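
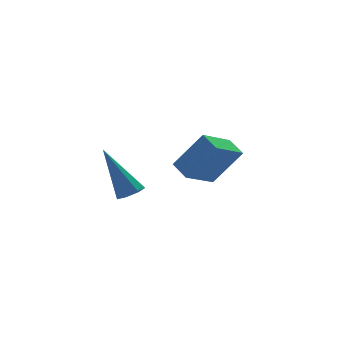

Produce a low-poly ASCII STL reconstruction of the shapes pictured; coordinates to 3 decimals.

solid 
facet normal 0.312 -0.412 -0.856
outer loop
vertex -2.278 0.665 0.349
vertex -2.746 0.82 0.104
vertex -2.271 1.096 0.144
endloop
endfacet
facet normal 0.855 0.212 0.474
outer loop
vertex -2.278 0.665 0.349
vertex -2.271 1.096 0.144
vertex -3.414 1.7 1.936
endloop
endfacet
facet normal 0.312 -0.412 -0.856
outer loop
vertex -2.271 1.096 0.144
vertex -2.746 0.82 0.104
vertex -2.622 1.319 -0.091
endloop
endfacet
facet normal 0.516 0.856 0.041
outer loop
vertex -2.271 1.096 0.144
vertex -2.622 1.319 -0.091
vertex -3.414 1.7 1.936
endloop
endfacet
facet normal 0.311 -0.412 -0.856
outer loop
vertex -2.622 1.319 -0.091
vertex -2.746 0.82 0.104
vertex -3.065 1.167 -0.179
endloop
endfacet
facet normal -0.262 0.925 -0.276
outer loop
vertex -2.622 1.319 -0.091
vertex -3.065 1.167 -0.179
vertex -3.414 1.7 1.936
endloop
endfacet
facet normal 0.314 -0.410 -0.856
outer loop
vertex -3.065 1.167 -0.179
vertex -2.746 0.82 0.104
vertex -3.268 0.753 -0.055
endloop
endfacet
facet normal -0.898 0.368 -0.241
outer loop
vertex -3.065 1.167 -0.179
vertex -3.268 0.753 -0.055
vertex -3.414 1.7 1.936
endloop
endfacet
facet normal 0.313 -0.411 -0.856
outer loop
vertex -3.268 0.753 -0.055
vertex -2.746 0.82 0.104
vertex -3.078 0.39 0.189
endloop
endfacet
facet normal -0.911 -0.395 0.121
outer loop
vertex -3.268 0.753 -0.055
vertex -3.078 0.39 0.189
vertex -3.414 1.7 1.936
endloop
endfacet
facet normal 0.312 -0.411 -0.857
outer loop
vertex -3.078 0.39 0.189
vertex -2.746 0.82 0.104
vertex -2.637 0.35 0.369
endloop
endfacet
facet normal -0.291 -0.791 0.537
outer loop
vertex -3.078 0.39 0.189
vertex -2.637 0.35 0.369
vertex -3.414 1.7 1.936
endloop
endfacet
facet normal 0.312 -0.411 -0.857
outer loop
vertex -2.637 0.35 0.369
vertex -2.746 0.82 0.104
vertex -2.278 0.665 0.349
endloop
endfacet
facet normal 0.496 -0.521 0.695
outer loop
vertex -2.637 0.35 0.369
vertex -2.278 0.665 0.349
vertex -3.414 1.7 1.936
endloop
endfacet
facet normal -0.808 -0.349 0.474
outer loop
vertex 1.224 2.659 0.714
vertex 1.053 3.493 1.037
vertex 0.198 3.021 -0.769
endloop
endfacet
facet normal 0.188 -0.916 -0.354
outer loop
vertex 1.507 3.587 -1.537
vertex 1.224 2.659 0.714
vertex 0.198 3.021 -0.769
endloop
endfacet
facet normal -0.808 -0.350 0.474
outer loop
vertex 0.198 3.021 -0.769
vertex 1.053 3.493 1.037
vertex 0.026 3.855 -0.446
endloop
endfacet
facet normal -0.558 0.197 -0.806
outer loop
vertex 0.026 3.855 -0.446
vertex 1.507 3.587 -1.537
vertex 0.198 3.021 -0.769
endloop
endfacet
facet normal 0.558 -0.198 0.806
outer loop
vertex 1.224 2.659 0.714
vertex 2.362 4.059 0.269
vertex 1.053 3.493 1.037
endloop
endfacet
facet normal 0.188 -0.916 -0.354
outer loop
vertex 2.534 3.225 -0.054
vertex 1.224 2.659 0.714
vertex 1.507 3.587 -1.537
endloop
endfacet
facet normal 0.558 -0.197 0.806
outer loop
vertex 2.534 3.225 -0.054
vertex 2.362 4.059 0.269
vertex 1.224 2.659 0.714
endloop
endfacet
facet normal -0.188 0.916 0.354
outer loop
vertex 1.053 3.493 1.037
vertex 2.362 4.059 0.269
vertex 0.026 3.855 -0.446
endloop
endfacet
facet normal -0.558 0.198 -0.806
outer loop
vertex 1.336 4.421 -1.214
vertex 1.507 3.587 -1.537
vertex 0.026 3.855 -0.446
endloop
endfacet
facet normal -0.188 0.916 0.354
outer loop
vertex 0.026 3.855 -0.446
vertex 2.362 4.059 0.269
vertex 1.336 4.421 -1.214
endloop
endfacet
facet normal 0.808 0.349 -0.474
outer loop
vertex 1.336 4.421 -1.214
vertex 2.534 3.225 -0.054
vertex 1.507 3.587 -1.537
endloop
endfacet
facet normal 0.808 0.350 -0.474
outer loop
vertex 2.362 4.059 0.269
vertex 2.534 3.225 -0.054
vertex 1.336 4.421 -1.214
endloop
endfacet

endsolid


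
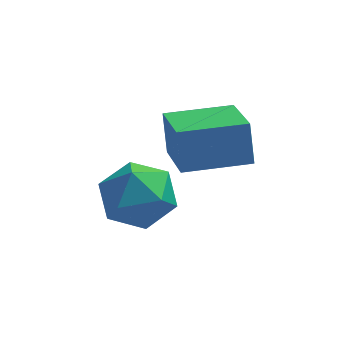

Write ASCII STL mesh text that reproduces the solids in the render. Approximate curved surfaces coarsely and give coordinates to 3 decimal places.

solid 
facet normal -0.967 -0.254 -0.017
outer loop
vertex -0.155 1.161 4.394
vertex -0.599 2.898 3.709
vertex -0.019 0.724 3.199
endloop
endfacet
facet normal 0.232 -0.905 0.357
outer loop
vertex 1.799 1.202 3.231
vertex -0.155 1.161 4.394
vertex -0.019 0.724 3.199
endloop
endfacet
facet normal -0.967 -0.254 -0.017
outer loop
vertex -0.019 0.724 3.199
vertex -0.599 2.898 3.709
vertex -0.463 2.462 2.514
endloop
endfacet
facet normal 0.106 -0.341 -0.934
outer loop
vertex -0.463 2.462 2.514
vertex 1.799 1.202 3.231
vertex -0.019 0.724 3.199
endloop
endfacet
facet normal -0.106 0.341 0.934
outer loop
vertex -0.155 1.161 4.394
vertex 1.219 3.376 3.741
vertex -0.599 2.898 3.709
endloop
endfacet
facet normal 0.231 -0.905 0.357
outer loop
vertex 1.663 1.638 4.426
vertex -0.155 1.161 4.394
vertex 1.799 1.202 3.231
endloop
endfacet
facet normal -0.106 0.341 0.934
outer loop
vertex 1.663 1.638 4.426
vertex 1.219 3.376 3.741
vertex -0.155 1.161 4.394
endloop
endfacet
facet normal -0.232 0.905 -0.357
outer loop
vertex -0.599 2.898 3.709
vertex 1.219 3.376 3.741
vertex -0.463 2.462 2.514
endloop
endfacet
facet normal 0.106 -0.341 -0.934
outer loop
vertex 1.355 2.939 2.546
vertex 1.799 1.202 3.231
vertex -0.463 2.462 2.514
endloop
endfacet
facet normal -0.231 0.905 -0.357
outer loop
vertex -0.463 2.462 2.514
vertex 1.219 3.376 3.741
vertex 1.355 2.939 2.546
endloop
endfacet
facet normal 0.967 0.254 0.017
outer loop
vertex 1.355 2.939 2.546
vertex 1.663 1.638 4.426
vertex 1.799 1.202 3.231
endloop
endfacet
facet normal 0.967 0.254 0.017
outer loop
vertex 1.219 3.376 3.741
vertex 1.663 1.638 4.426
vertex 1.355 2.939 2.546
endloop
endfacet
facet normal -0.181 0.981 -0.070
outer loop
vertex -0.737 2.855 0.882
vertex -1.848 2.638 0.706
vertex -1.455 2.786 1.773
endloop
endfacet
facet normal 0.371 0.854 0.365
outer loop
vertex -0.737 2.855 0.882
vertex -1.455 2.786 1.773
vertex -0.415 2.307 1.836
endloop
endfacet
facet normal 0.866 0.500 -0.005
outer loop
vertex -0.737 2.855 0.882
vertex -0.415 2.307 1.836
vertex -0.166 1.864 0.808
endloop
endfacet
facet normal 0.621 0.408 -0.669
outer loop
vertex -0.737 2.855 0.882
vertex -0.166 1.864 0.808
vertex -1.052 2.069 0.11
endloop
endfacet
facet normal -0.026 0.706 -0.708
outer loop
vertex -0.737 2.855 0.882
vertex -1.052 2.069 0.11
vertex -1.848 2.638 0.706
endloop
endfacet
facet normal 0.143 0.429 0.892
outer loop
vertex -0.415 2.307 1.836
vertex -1.455 2.786 1.773
vertex -1.328 1.751 2.25
endloop
endfacet
facet normal -0.749 0.635 0.188
outer loop
vertex -1.455 2.786 1.773
vertex -1.848 2.638 0.706
vertex -2.214 1.956 1.552
endloop
endfacet
facet normal -0.499 0.189 -0.846
outer loop
vertex -1.848 2.638 0.706
vertex -1.052 2.069 0.11
vertex -1.965 1.513 0.524
endloop
endfacet
facet normal 0.549 -0.293 -0.783
outer loop
vertex -1.052 2.069 0.11
vertex -0.166 1.864 0.808
vertex -0.925 1.034 0.587
endloop
endfacet
facet normal 0.945 -0.146 0.292
outer loop
vertex -0.166 1.864 0.808
vertex -0.415 2.307 1.836
vertex -0.532 1.182 1.654
endloop
endfacet
facet normal -0.621 -0.408 0.669
outer loop
vertex -1.643 0.965 1.478
vertex -1.328 1.751 2.25
vertex -2.214 1.956 1.552
endloop
endfacet
facet normal -0.866 -0.500 0.005
outer loop
vertex -1.643 0.965 1.478
vertex -2.214 1.956 1.552
vertex -1.965 1.513 0.524
endloop
endfacet
facet normal -0.371 -0.854 -0.365
outer loop
vertex -1.643 0.965 1.478
vertex -1.965 1.513 0.524
vertex -0.925 1.034 0.587
endloop
endfacet
facet normal 0.181 -0.981 0.070
outer loop
vertex -1.643 0.965 1.478
vertex -0.925 1.034 0.587
vertex -0.532 1.182 1.654
endloop
endfacet
facet normal 0.026 -0.706 0.708
outer loop
vertex -1.643 0.965 1.478
vertex -0.532 1.182 1.654
vertex -1.328 1.751 2.25
endloop
endfacet
facet normal -0.549 0.293 0.783
outer loop
vertex -2.214 1.956 1.552
vertex -1.328 1.751 2.25
vertex -1.455 2.786 1.773
endloop
endfacet
facet normal -0.945 0.146 -0.292
outer loop
vertex -1.965 1.513 0.524
vertex -2.214 1.956 1.552
vertex -1.848 2.638 0.706
endloop
endfacet
facet normal -0.143 -0.429 -0.892
outer loop
vertex -0.925 1.034 0.587
vertex -1.965 1.513 0.524
vertex -1.052 2.069 0.11
endloop
endfacet
facet normal 0.749 -0.635 -0.188
outer loop
vertex -0.532 1.182 1.654
vertex -0.925 1.034 0.587
vertex -0.166 1.864 0.808
endloop
endfacet
facet normal 0.499 -0.189 0.846
outer loop
vertex -1.328 1.751 2.25
vertex -0.532 1.182 1.654
vertex -0.415 2.307 1.836
endloop
endfacet

endsolid


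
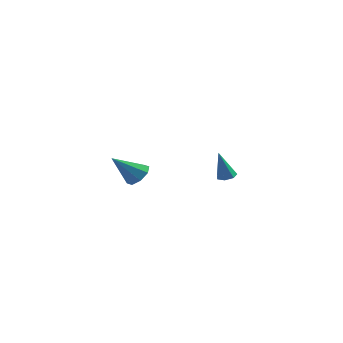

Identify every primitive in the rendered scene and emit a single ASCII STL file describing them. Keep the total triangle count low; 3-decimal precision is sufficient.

solid 
facet normal 0.150 0.250 -0.957
outer loop
vertex 4.202 -1.713 3.074
vertex 3.728 -1.915 2.947
vertex 3.848 -1.421 3.095
endloop
endfacet
facet normal 0.557 0.637 0.533
outer loop
vertex 4.202 -1.713 3.074
vertex 3.848 -1.421 3.095
vertex 3.472 -2.345 4.593
endloop
endfacet
facet normal 0.149 0.250 -0.957
outer loop
vertex 3.848 -1.421 3.095
vertex 3.728 -1.915 2.947
vertex 3.404 -1.5 3.005
endloop
endfacet
facet normal -0.245 0.851 0.464
outer loop
vertex 3.848 -1.421 3.095
vertex 3.404 -1.5 3.005
vertex 3.472 -2.345 4.593
endloop
endfacet
facet normal 0.150 0.251 -0.956
outer loop
vertex 3.404 -1.5 3.005
vertex 3.728 -1.915 2.947
vertex 3.204 -1.892 2.871
endloop
endfacet
facet normal -0.896 0.376 0.238
outer loop
vertex 3.404 -1.5 3.005
vertex 3.204 -1.892 2.871
vertex 3.472 -2.345 4.593
endloop
endfacet
facet normal 0.150 0.249 -0.957
outer loop
vertex 3.204 -1.892 2.871
vertex 3.728 -1.915 2.947
vertex 3.399 -2.302 2.795
endloop
endfacet
facet normal -0.901 -0.433 0.026
outer loop
vertex 3.204 -1.892 2.871
vertex 3.399 -2.302 2.795
vertex 3.472 -2.345 4.593
endloop
endfacet
facet normal 0.149 0.250 -0.957
outer loop
vertex 3.399 -2.302 2.795
vertex 3.728 -1.915 2.947
vertex 3.842 -2.42 2.833
endloop
endfacet
facet normal -0.256 -0.966 -0.013
outer loop
vertex 3.399 -2.302 2.795
vertex 3.842 -2.42 2.833
vertex 3.472 -2.345 4.593
endloop
endfacet
facet normal 0.149 0.250 -0.957
outer loop
vertex 3.842 -2.42 2.833
vertex 3.728 -1.915 2.947
vertex 4.199 -2.158 2.957
endloop
endfacet
facet normal 0.550 -0.821 0.151
outer loop
vertex 3.842 -2.42 2.833
vertex 4.199 -2.158 2.957
vertex 3.472 -2.345 4.593
endloop
endfacet
facet normal 0.150 0.250 -0.957
outer loop
vertex 4.199 -2.158 2.957
vertex 3.728 -1.915 2.947
vertex 4.202 -1.713 3.074
endloop
endfacet
facet normal 0.913 -0.110 0.393
outer loop
vertex 4.199 -2.158 2.957
vertex 4.202 -1.713 3.074
vertex 3.472 -2.345 4.593
endloop
endfacet
facet normal 0.531 0.496 -0.686
outer loop
vertex -2.8 2.83 1.061
vertex -3.328 2.556 0.454
vertex -3.3 3.234 0.966
endloop
endfacet
facet normal 0.135 0.382 0.914
outer loop
vertex -2.8 2.83 1.061
vertex -3.3 3.234 0.966
vertex -4.392 1.564 1.826
endloop
endfacet
facet normal 0.533 0.496 -0.686
outer loop
vertex -3.3 3.234 0.966
vertex -3.328 2.556 0.454
vertex -3.817 3.242 0.57
endloop
endfacet
facet normal -0.468 0.627 0.623
outer loop
vertex -3.3 3.234 0.966
vertex -3.817 3.242 0.57
vertex -4.392 1.564 1.826
endloop
endfacet
facet normal 0.532 0.495 -0.687
outer loop
vertex -3.817 3.242 0.57
vertex -3.328 2.556 0.454
vertex -4.047 2.847 0.107
endloop
endfacet
facet normal -0.911 0.397 0.114
outer loop
vertex -3.817 3.242 0.57
vertex -4.047 2.847 0.107
vertex -4.392 1.564 1.826
endloop
endfacet
facet normal 0.532 0.496 -0.686
outer loop
vertex -4.047 2.847 0.107
vertex -3.328 2.556 0.454
vertex -3.856 2.283 -0.153
endloop
endfacet
facet normal -0.934 -0.171 -0.315
outer loop
vertex -4.047 2.847 0.107
vertex -3.856 2.283 -0.153
vertex -4.392 1.564 1.826
endloop
endfacet
facet normal 0.532 0.497 -0.686
outer loop
vertex -3.856 2.283 -0.153
vertex -3.328 2.556 0.454
vertex -3.355 1.878 -0.058
endloop
endfacet
facet normal -0.524 -0.745 -0.413
outer loop
vertex -3.856 2.283 -0.153
vertex -3.355 1.878 -0.058
vertex -4.392 1.564 1.826
endloop
endfacet
facet normal 0.533 0.496 -0.685
outer loop
vertex -3.355 1.878 -0.058
vertex -3.328 2.556 0.454
vertex -2.839 1.871 0.338
endloop
endfacet
facet normal 0.080 -0.989 -0.121
outer loop
vertex -3.355 1.878 -0.058
vertex -2.839 1.871 0.338
vertex -4.392 1.564 1.826
endloop
endfacet
facet normal 0.532 0.496 -0.686
outer loop
vertex -2.839 1.871 0.338
vertex -3.328 2.556 0.454
vertex -2.609 2.265 0.801
endloop
endfacet
facet normal 0.522 -0.760 0.388
outer loop
vertex -2.839 1.871 0.338
vertex -2.609 2.265 0.801
vertex -4.392 1.564 1.826
endloop
endfacet
facet normal 0.532 0.496 -0.686
outer loop
vertex -2.609 2.265 0.801
vertex -3.328 2.556 0.454
vertex -2.8 2.83 1.061
endloop
endfacet
facet normal 0.545 -0.192 0.816
outer loop
vertex -2.609 2.265 0.801
vertex -2.8 2.83 1.061
vertex -4.392 1.564 1.826
endloop
endfacet

endsolid


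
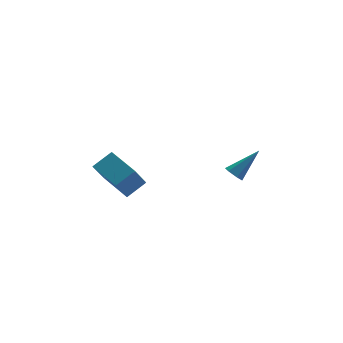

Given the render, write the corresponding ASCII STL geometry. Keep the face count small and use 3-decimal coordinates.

solid 
facet normal -0.736 -0.138 -0.663
outer loop
vertex 2.847 -1.853 -0.156
vertex 2.536 -2.0 0.22
vertex 2.562 -1.508 0.089
endloop
endfacet
facet normal 0.551 0.735 -0.395
outer loop
vertex 2.847 -1.853 -0.156
vertex 2.562 -1.508 0.089
vertex 3.824 -1.76 1.38
endloop
endfacet
facet normal -0.736 -0.138 -0.663
outer loop
vertex 2.562 -1.508 0.089
vertex 2.536 -2.0 0.22
vertex 2.251 -1.655 0.465
endloop
endfacet
facet normal -0.103 0.952 0.287
outer loop
vertex 2.562 -1.508 0.089
vertex 2.251 -1.655 0.465
vertex 3.824 -1.76 1.38
endloop
endfacet
facet normal -0.737 -0.139 -0.662
outer loop
vertex 2.251 -1.655 0.465
vertex 2.536 -2.0 0.22
vertex 2.225 -2.147 0.597
endloop
endfacet
facet normal -0.474 0.251 0.844
outer loop
vertex 2.251 -1.655 0.465
vertex 2.225 -2.147 0.597
vertex 3.824 -1.76 1.38
endloop
endfacet
facet normal -0.737 -0.137 -0.662
outer loop
vertex 2.225 -2.147 0.597
vertex 2.536 -2.0 0.22
vertex 2.509 -2.492 0.352
endloop
endfacet
facet normal -0.191 -0.668 0.719
outer loop
vertex 2.225 -2.147 0.597
vertex 2.509 -2.492 0.352
vertex 3.824 -1.76 1.38
endloop
endfacet
facet normal -0.736 -0.137 -0.663
outer loop
vertex 2.509 -2.492 0.352
vertex 2.536 -2.0 0.22
vertex 2.821 -2.345 -0.025
endloop
endfacet
facet normal 0.463 -0.885 0.038
outer loop
vertex 2.509 -2.492 0.352
vertex 2.821 -2.345 -0.025
vertex 3.824 -1.76 1.38
endloop
endfacet
facet normal -0.736 -0.138 -0.663
outer loop
vertex 2.821 -2.345 -0.025
vertex 2.536 -2.0 0.22
vertex 2.847 -1.853 -0.156
endloop
endfacet
facet normal 0.835 -0.183 -0.520
outer loop
vertex 2.821 -2.345 -0.025
vertex 2.847 -1.853 -0.156
vertex 3.824 -1.76 1.38
endloop
endfacet
facet normal -0.827 -0.197 -0.526
outer loop
vertex -3.076 -2.357 0.892
vertex -3.691 -0.822 1.286
vertex -2.389 -1.746 -0.417
endloop
endfacet
facet normal 0.362 -0.903 -0.232
outer loop
vertex -1.429 -1.518 0.194
vertex -3.076 -2.357 0.892
vertex -2.389 -1.746 -0.417
endloop
endfacet
facet normal -0.827 -0.197 -0.526
outer loop
vertex -2.389 -1.746 -0.417
vertex -3.691 -0.822 1.286
vertex -3.004 -0.211 -0.023
endloop
endfacet
facet normal 0.430 0.382 -0.818
outer loop
vertex -3.004 -0.211 -0.023
vertex -1.429 -1.518 0.194
vertex -2.389 -1.746 -0.417
endloop
endfacet
facet normal -0.430 -0.382 0.818
outer loop
vertex -3.076 -2.357 0.892
vertex -2.731 -0.594 1.897
vertex -3.691 -0.822 1.286
endloop
endfacet
facet normal 0.362 -0.903 -0.232
outer loop
vertex -2.116 -2.129 1.503
vertex -3.076 -2.357 0.892
vertex -1.429 -1.518 0.194
endloop
endfacet
facet normal -0.430 -0.382 0.818
outer loop
vertex -2.116 -2.129 1.503
vertex -2.731 -0.594 1.897
vertex -3.076 -2.357 0.892
endloop
endfacet
facet normal -0.362 0.903 0.232
outer loop
vertex -3.691 -0.822 1.286
vertex -2.731 -0.594 1.897
vertex -3.004 -0.211 -0.023
endloop
endfacet
facet normal 0.430 0.382 -0.818
outer loop
vertex -2.044 0.017 0.588
vertex -1.429 -1.518 0.194
vertex -3.004 -0.211 -0.023
endloop
endfacet
facet normal -0.362 0.903 0.232
outer loop
vertex -3.004 -0.211 -0.023
vertex -2.731 -0.594 1.897
vertex -2.044 0.017 0.588
endloop
endfacet
facet normal 0.827 0.197 0.526
outer loop
vertex -2.044 0.017 0.588
vertex -2.116 -2.129 1.503
vertex -1.429 -1.518 0.194
endloop
endfacet
facet normal 0.827 0.197 0.526
outer loop
vertex -2.731 -0.594 1.897
vertex -2.116 -2.129 1.503
vertex -2.044 0.017 0.588
endloop
endfacet

endsolid


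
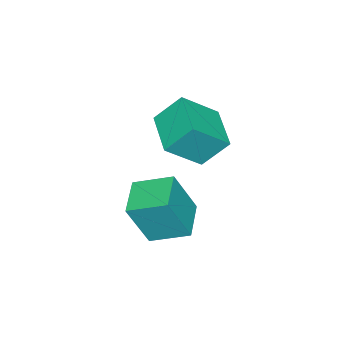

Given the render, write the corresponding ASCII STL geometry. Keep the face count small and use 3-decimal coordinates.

solid 
facet normal -0.898 -0.404 0.175
outer loop
vertex 0.512 -4.2 -2.602
vertex 0.179 -3.292 -2.217
vertex 0.113 -3.835 -3.806
endloop
endfacet
facet normal 0.319 -0.872 -0.370
outer loop
vertex 1.021 -3.428 -3.983
vertex 0.512 -4.2 -2.602
vertex 0.113 -3.835 -3.806
endloop
endfacet
facet normal -0.898 -0.403 0.175
outer loop
vertex 0.113 -3.835 -3.806
vertex 0.179 -3.292 -2.217
vertex -0.219 -2.928 -3.422
endloop
endfacet
facet normal -0.302 0.276 -0.913
outer loop
vertex -0.219 -2.928 -3.422
vertex 1.021 -3.428 -3.983
vertex 0.113 -3.835 -3.806
endloop
endfacet
facet normal 0.302 -0.276 0.912
outer loop
vertex 0.512 -4.2 -2.602
vertex 1.087 -2.885 -2.394
vertex 0.179 -3.292 -2.217
endloop
endfacet
facet normal 0.321 -0.872 -0.369
outer loop
vertex 1.419 -3.792 -2.778
vertex 0.512 -4.2 -2.602
vertex 1.021 -3.428 -3.983
endloop
endfacet
facet normal 0.301 -0.276 0.913
outer loop
vertex 1.419 -3.792 -2.778
vertex 1.087 -2.885 -2.394
vertex 0.512 -4.2 -2.602
endloop
endfacet
facet normal -0.319 0.873 0.369
outer loop
vertex 0.179 -3.292 -2.217
vertex 1.087 -2.885 -2.394
vertex -0.219 -2.928 -3.422
endloop
endfacet
facet normal -0.301 0.276 -0.913
outer loop
vertex 0.688 -2.52 -3.598
vertex 1.021 -3.428 -3.983
vertex -0.219 -2.928 -3.422
endloop
endfacet
facet normal -0.320 0.872 0.370
outer loop
vertex -0.219 -2.928 -3.422
vertex 1.087 -2.885 -2.394
vertex 0.688 -2.52 -3.598
endloop
endfacet
facet normal 0.898 0.403 -0.175
outer loop
vertex 0.688 -2.52 -3.598
vertex 1.419 -3.792 -2.778
vertex 1.021 -3.428 -3.983
endloop
endfacet
facet normal 0.898 0.403 -0.175
outer loop
vertex 1.087 -2.885 -2.394
vertex 1.419 -3.792 -2.778
vertex 0.688 -2.52 -3.598
endloop
endfacet
facet normal -0.708 -0.686 0.168
outer loop
vertex -1.716 -4.266 -1.086
vertex -2.449 -3.7 -1.866
vertex -1.356 -4.818 -1.825
endloop
endfacet
facet normal 0.605 -0.468 0.644
outer loop
vertex -0.471 -3.96 -2.034
vertex -1.716 -4.266 -1.086
vertex -1.356 -4.818 -1.825
endloop
endfacet
facet normal -0.708 -0.686 0.168
outer loop
vertex -1.356 -4.818 -1.825
vertex -2.449 -3.7 -1.866
vertex -2.089 -4.252 -2.605
endloop
endfacet
facet normal 0.364 -0.557 -0.746
outer loop
vertex -2.089 -4.252 -2.605
vertex -0.471 -3.96 -2.034
vertex -1.356 -4.818 -1.825
endloop
endfacet
facet normal -0.364 0.557 0.746
outer loop
vertex -1.716 -4.266 -1.086
vertex -1.564 -2.842 -2.075
vertex -2.449 -3.7 -1.866
endloop
endfacet
facet normal 0.605 -0.468 0.644
outer loop
vertex -0.831 -3.408 -1.295
vertex -1.716 -4.266 -1.086
vertex -0.471 -3.96 -2.034
endloop
endfacet
facet normal -0.364 0.557 0.746
outer loop
vertex -0.831 -3.408 -1.295
vertex -1.564 -2.842 -2.075
vertex -1.716 -4.266 -1.086
endloop
endfacet
facet normal -0.605 0.468 -0.644
outer loop
vertex -2.449 -3.7 -1.866
vertex -1.564 -2.842 -2.075
vertex -2.089 -4.252 -2.605
endloop
endfacet
facet normal 0.364 -0.557 -0.746
outer loop
vertex -1.204 -3.394 -2.814
vertex -0.471 -3.96 -2.034
vertex -2.089 -4.252 -2.605
endloop
endfacet
facet normal -0.605 0.468 -0.644
outer loop
vertex -2.089 -4.252 -2.605
vertex -1.564 -2.842 -2.075
vertex -1.204 -3.394 -2.814
endloop
endfacet
facet normal 0.708 0.686 -0.168
outer loop
vertex -1.204 -3.394 -2.814
vertex -0.831 -3.408 -1.295
vertex -0.471 -3.96 -2.034
endloop
endfacet
facet normal 0.708 0.686 -0.168
outer loop
vertex -1.564 -2.842 -2.075
vertex -0.831 -3.408 -1.295
vertex -1.204 -3.394 -2.814
endloop
endfacet

endsolid


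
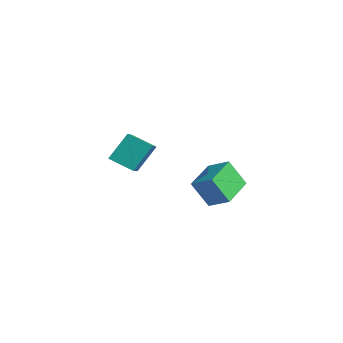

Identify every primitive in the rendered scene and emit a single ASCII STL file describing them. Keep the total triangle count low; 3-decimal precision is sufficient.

solid 
facet normal -0.785 -0.384 -0.485
outer loop
vertex -2.293 2.325 -0.516
vertex -3.414 4.131 -0.131
vertex -1.652 3.069 -2.142
endloop
endfacet
facet normal 0.519 -0.836 -0.178
outer loop
vertex -0.466 3.649 -1.409
vertex -2.293 2.325 -0.516
vertex -1.652 3.069 -2.142
endloop
endfacet
facet normal -0.785 -0.384 -0.485
outer loop
vertex -1.652 3.069 -2.142
vertex -3.414 4.131 -0.131
vertex -2.773 4.875 -1.758
endloop
endfacet
facet normal 0.338 0.392 -0.856
outer loop
vertex -2.773 4.875 -1.758
vertex -0.466 3.649 -1.409
vertex -1.652 3.069 -2.142
endloop
endfacet
facet normal -0.337 -0.392 0.856
outer loop
vertex -2.293 2.325 -0.516
vertex -2.228 4.711 0.602
vertex -3.414 4.131 -0.131
endloop
endfacet
facet normal 0.519 -0.836 -0.178
outer loop
vertex -1.107 2.905 0.218
vertex -2.293 2.325 -0.516
vertex -0.466 3.649 -1.409
endloop
endfacet
facet normal -0.338 -0.392 0.856
outer loop
vertex -1.107 2.905 0.218
vertex -2.228 4.711 0.602
vertex -2.293 2.325 -0.516
endloop
endfacet
facet normal -0.519 0.836 0.178
outer loop
vertex -3.414 4.131 -0.131
vertex -2.228 4.711 0.602
vertex -2.773 4.875 -1.758
endloop
endfacet
facet normal 0.338 0.392 -0.856
outer loop
vertex -1.587 5.455 -1.024
vertex -0.466 3.649 -1.409
vertex -2.773 4.875 -1.758
endloop
endfacet
facet normal -0.519 0.836 0.178
outer loop
vertex -2.773 4.875 -1.758
vertex -2.228 4.711 0.602
vertex -1.587 5.455 -1.024
endloop
endfacet
facet normal 0.786 0.384 0.485
outer loop
vertex -1.587 5.455 -1.024
vertex -1.107 2.905 0.218
vertex -0.466 3.649 -1.409
endloop
endfacet
facet normal 0.785 0.384 0.485
outer loop
vertex -2.228 4.711 0.602
vertex -1.107 2.905 0.218
vertex -1.587 5.455 -1.024
endloop
endfacet
facet normal -0.692 0.535 -0.484
outer loop
vertex -2.226 -1.353 4.273
vertex -1.131 -0.509 3.64
vertex -2.139 -2.551 2.826
endloop
endfacet
facet normal -0.720 -0.555 0.416
outer loop
vertex -0.949 -3.471 3.66
vertex -2.226 -1.353 4.273
vertex -2.139 -2.551 2.826
endloop
endfacet
facet normal -0.692 0.535 -0.485
outer loop
vertex -2.139 -2.551 2.826
vertex -1.131 -0.509 3.64
vertex -1.044 -1.707 2.194
endloop
endfacet
facet normal 0.047 -0.637 -0.769
outer loop
vertex -1.044 -1.707 2.194
vertex -0.949 -3.471 3.66
vertex -2.139 -2.551 2.826
endloop
endfacet
facet normal -0.046 0.637 0.769
outer loop
vertex -2.226 -1.353 4.273
vertex 0.059 -1.429 4.474
vertex -1.131 -0.509 3.64
endloop
endfacet
facet normal -0.720 -0.555 0.416
outer loop
vertex -1.036 -2.273 5.106
vertex -2.226 -1.353 4.273
vertex -0.949 -3.471 3.66
endloop
endfacet
facet normal -0.047 0.637 0.770
outer loop
vertex -1.036 -2.273 5.106
vertex 0.059 -1.429 4.474
vertex -2.226 -1.353 4.273
endloop
endfacet
facet normal 0.721 0.555 -0.416
outer loop
vertex -1.131 -0.509 3.64
vertex 0.059 -1.429 4.474
vertex -1.044 -1.707 2.194
endloop
endfacet
facet normal 0.046 -0.637 -0.769
outer loop
vertex 0.146 -2.627 3.027
vertex -0.949 -3.471 3.66
vertex -1.044 -1.707 2.194
endloop
endfacet
facet normal 0.720 0.555 -0.416
outer loop
vertex -1.044 -1.707 2.194
vertex 0.059 -1.429 4.474
vertex 0.146 -2.627 3.027
endloop
endfacet
facet normal 0.692 -0.535 0.485
outer loop
vertex 0.146 -2.627 3.027
vertex -1.036 -2.273 5.106
vertex -0.949 -3.471 3.66
endloop
endfacet
facet normal 0.692 -0.535 0.485
outer loop
vertex 0.059 -1.429 4.474
vertex -1.036 -2.273 5.106
vertex 0.146 -2.627 3.027
endloop
endfacet

endsolid


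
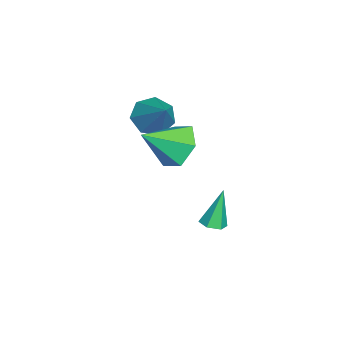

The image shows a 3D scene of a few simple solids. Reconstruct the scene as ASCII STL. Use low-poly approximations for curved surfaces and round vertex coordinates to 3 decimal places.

solid 
facet normal 0.255 -0.188 -0.948
outer loop
vertex -1.604 -1.19 -3.94
vertex -2.006 -1.549 -3.977
vertex -2.093 -1.031 -4.103
endloop
endfacet
facet normal 0.256 0.953 0.162
outer loop
vertex -1.604 -1.19 -3.94
vertex -2.093 -1.031 -4.103
vertex -2.434 -1.231 -2.383
endloop
endfacet
facet normal 0.255 -0.188 -0.948
outer loop
vertex -2.093 -1.031 -4.103
vertex -2.006 -1.549 -3.977
vertex -2.495 -1.39 -4.14
endloop
endfacet
facet normal -0.663 0.747 -0.045
outer loop
vertex -2.093 -1.031 -4.103
vertex -2.495 -1.39 -4.14
vertex -2.434 -1.231 -2.383
endloop
endfacet
facet normal 0.254 -0.190 -0.948
outer loop
vertex -2.495 -1.39 -4.14
vertex -2.006 -1.549 -3.977
vertex -2.407 -1.907 -4.013
endloop
endfacet
facet normal -0.987 -0.156 0.048
outer loop
vertex -2.495 -1.39 -4.14
vertex -2.407 -1.907 -4.013
vertex -2.434 -1.231 -2.383
endloop
endfacet
facet normal 0.254 -0.190 -0.948
outer loop
vertex -2.407 -1.907 -4.013
vertex -2.006 -1.549 -3.977
vertex -1.918 -2.066 -3.85
endloop
endfacet
facet normal -0.393 -0.852 0.347
outer loop
vertex -2.407 -1.907 -4.013
vertex -1.918 -2.066 -3.85
vertex -2.434 -1.231 -2.383
endloop
endfacet
facet normal 0.256 -0.189 -0.948
outer loop
vertex -1.918 -2.066 -3.85
vertex -2.006 -1.549 -3.977
vertex -1.516 -1.707 -3.813
endloop
endfacet
facet normal 0.526 -0.646 0.553
outer loop
vertex -1.918 -2.066 -3.85
vertex -1.516 -1.707 -3.813
vertex -2.434 -1.231 -2.383
endloop
endfacet
facet normal 0.256 -0.189 -0.948
outer loop
vertex -1.516 -1.707 -3.813
vertex -2.006 -1.549 -3.977
vertex -1.604 -1.19 -3.94
endloop
endfacet
facet normal 0.850 0.258 0.460
outer loop
vertex -1.516 -1.707 -3.813
vertex -1.604 -1.19 -3.94
vertex -2.434 -1.231 -2.383
endloop
endfacet
facet normal -0.416 0.711 -0.567
outer loop
vertex 0.026 -2.415 0.613
vertex -0.895 -2.67 0.969
vertex -0.341 -1.962 1.45
endloop
endfacet
facet normal 0.933 0.148 0.329
outer loop
vertex 0.026 -2.415 0.613
vertex -0.341 -1.962 1.45
vertex -0.205 -3.85 1.911
endloop
endfacet
facet normal -0.416 0.711 -0.568
outer loop
vertex -0.341 -1.962 1.45
vertex -0.895 -2.67 0.969
vertex -1.262 -2.217 1.805
endloop
endfacet
facet normal 0.288 0.247 0.925
outer loop
vertex -0.341 -1.962 1.45
vertex -1.262 -2.217 1.805
vertex -0.205 -3.85 1.911
endloop
endfacet
facet normal -0.416 0.711 -0.568
outer loop
vertex -1.262 -2.217 1.805
vertex -0.895 -2.67 0.969
vertex -1.816 -2.925 1.324
endloop
endfacet
facet normal -0.449 -0.235 0.862
outer loop
vertex -1.262 -2.217 1.805
vertex -1.816 -2.925 1.324
vertex -0.205 -3.85 1.911
endloop
endfacet
facet normal -0.416 0.710 -0.568
outer loop
vertex -1.816 -2.925 1.324
vertex -0.895 -2.67 0.969
vertex -1.449 -3.379 0.488
endloop
endfacet
facet normal -0.542 -0.815 0.204
outer loop
vertex -1.816 -2.925 1.324
vertex -1.449 -3.379 0.488
vertex -0.205 -3.85 1.911
endloop
endfacet
facet normal -0.416 0.710 -0.568
outer loop
vertex -1.449 -3.379 0.488
vertex -0.895 -2.67 0.969
vertex -0.528 -3.124 0.132
endloop
endfacet
facet normal 0.102 -0.914 -0.392
outer loop
vertex -1.449 -3.379 0.488
vertex -0.528 -3.124 0.132
vertex -0.205 -3.85 1.911
endloop
endfacet
facet normal -0.416 0.710 -0.568
outer loop
vertex -0.528 -3.124 0.132
vertex -0.895 -2.67 0.969
vertex 0.026 -2.415 0.613
endloop
endfacet
facet normal 0.839 -0.433 -0.329
outer loop
vertex -0.528 -3.124 0.132
vertex 0.026 -2.415 0.613
vertex -0.205 -3.85 1.911
endloop
endfacet
facet normal -0.663 -0.367 -0.652
outer loop
vertex -3.129 -4.387 -0.053
vertex -3.786 -4.046 0.423
vertex -3.339 -3.677 -0.239
endloop
endfacet
facet normal 0.899 0.159 -0.409
outer loop
vertex -3.129 -4.387 -0.053
vertex -3.339 -3.677 -0.239
vertex -2.534 -3.354 1.657
endloop
endfacet
facet normal -0.664 -0.366 -0.652
outer loop
vertex -3.339 -3.677 -0.239
vertex -3.786 -4.046 0.423
vertex -3.885 -3.244 0.074
endloop
endfacet
facet normal 0.460 0.822 -0.335
outer loop
vertex -3.339 -3.677 -0.239
vertex -3.885 -3.244 0.074
vertex -2.534 -3.354 1.657
endloop
endfacet
facet normal -0.663 -0.366 -0.653
outer loop
vertex -3.885 -3.244 0.074
vertex -3.786 -4.046 0.423
vertex -4.357 -3.415 0.649
endloop
endfacet
facet normal -0.133 0.975 0.181
outer loop
vertex -3.885 -3.244 0.074
vertex -4.357 -3.415 0.649
vertex -2.534 -3.354 1.657
endloop
endfacet
facet normal -0.663 -0.366 -0.654
outer loop
vertex -4.357 -3.415 0.649
vertex -3.786 -4.046 0.423
vertex -4.4 -4.061 1.054
endloop
endfacet
facet normal -0.432 0.500 0.751
outer loop
vertex -4.357 -3.415 0.649
vertex -4.4 -4.061 1.054
vertex -2.534 -3.354 1.657
endloop
endfacet
facet normal -0.663 -0.366 -0.653
outer loop
vertex -4.4 -4.061 1.054
vertex -3.786 -4.046 0.423
vertex -3.98 -4.696 0.984
endloop
endfacet
facet normal -0.213 -0.245 0.946
outer loop
vertex -4.4 -4.061 1.054
vertex -3.98 -4.696 0.984
vertex -2.534 -3.354 1.657
endloop
endfacet
facet normal -0.663 -0.365 -0.653
outer loop
vertex -3.98 -4.696 0.984
vertex -3.786 -4.046 0.423
vertex -3.415 -4.841 0.491
endloop
endfacet
facet normal 0.360 -0.698 0.618
outer loop
vertex -3.98 -4.696 0.984
vertex -3.415 -4.841 0.491
vertex -2.534 -3.354 1.657
endloop
endfacet
facet normal -0.663 -0.365 -0.653
outer loop
vertex -3.415 -4.841 0.491
vertex -3.786 -4.046 0.423
vertex -3.129 -4.387 -0.053
endloop
endfacet
facet normal 0.855 -0.519 0.016
outer loop
vertex -3.415 -4.841 0.491
vertex -3.129 -4.387 -0.053
vertex -2.534 -3.354 1.657
endloop
endfacet

endsolid


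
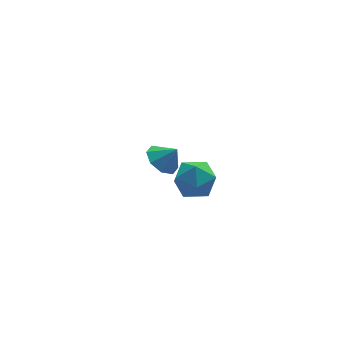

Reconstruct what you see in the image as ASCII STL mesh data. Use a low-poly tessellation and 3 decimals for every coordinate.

solid 
facet normal -0.572 0.246 -0.783
outer loop
vertex 3.949 2.473 -1.843
vertex 3.309 2.685 -1.309
vertex 3.972 3.105 -1.661
endloop
endfacet
facet normal 0.998 -0.048 0.042
outer loop
vertex 3.949 2.473 -1.843
vertex 3.972 3.105 -1.661
vertex 3.891 2.435 -0.511
endloop
endfacet
facet normal -0.571 0.245 -0.783
outer loop
vertex 3.972 3.105 -1.661
vertex 3.309 2.685 -1.309
vertex 3.606 3.492 -1.273
endloop
endfacet
facet normal 0.828 0.457 0.325
outer loop
vertex 3.972 3.105 -1.661
vertex 3.606 3.492 -1.273
vertex 3.891 2.435 -0.511
endloop
endfacet
facet normal -0.570 0.245 -0.784
outer loop
vertex 3.606 3.492 -1.273
vertex 3.309 2.685 -1.309
vertex 3.066 3.406 -0.907
endloop
endfacet
facet normal 0.378 0.606 0.700
outer loop
vertex 3.606 3.492 -1.273
vertex 3.066 3.406 -0.907
vertex 3.891 2.435 -0.511
endloop
endfacet
facet normal -0.571 0.245 -0.784
outer loop
vertex 3.066 3.406 -0.907
vertex 3.309 2.685 -1.309
vertex 2.668 2.898 -0.776
endloop
endfacet
facet normal -0.087 0.312 0.946
outer loop
vertex 3.066 3.406 -0.907
vertex 2.668 2.898 -0.776
vertex 3.891 2.435 -0.511
endloop
endfacet
facet normal -0.570 0.246 -0.784
outer loop
vertex 2.668 2.898 -0.776
vertex 3.309 2.685 -1.309
vertex 2.646 2.266 -0.958
endloop
endfacet
facet normal -0.296 -0.255 0.921
outer loop
vertex 2.668 2.898 -0.776
vertex 2.646 2.266 -0.958
vertex 3.891 2.435 -0.511
endloop
endfacet
facet normal -0.571 0.247 -0.783
outer loop
vertex 2.646 2.266 -0.958
vertex 3.309 2.685 -1.309
vertex 3.011 1.879 -1.346
endloop
endfacet
facet normal -0.126 -0.759 0.639
outer loop
vertex 2.646 2.266 -0.958
vertex 3.011 1.879 -1.346
vertex 3.891 2.435 -0.511
endloop
endfacet
facet normal -0.570 0.247 -0.783
outer loop
vertex 3.011 1.879 -1.346
vertex 3.309 2.685 -1.309
vertex 3.551 1.965 -1.712
endloop
endfacet
facet normal 0.324 -0.909 0.264
outer loop
vertex 3.011 1.879 -1.346
vertex 3.551 1.965 -1.712
vertex 3.891 2.435 -0.511
endloop
endfacet
facet normal -0.572 0.246 -0.783
outer loop
vertex 3.551 1.965 -1.712
vertex 3.309 2.685 -1.309
vertex 3.949 2.473 -1.843
endloop
endfacet
facet normal 0.789 -0.614 0.017
outer loop
vertex 3.551 1.965 -1.712
vertex 3.949 2.473 -1.843
vertex 3.891 2.435 -0.511
endloop
endfacet
facet normal 0.144 0.499 0.854
outer loop
vertex 2.709 -1.775 2.767
vertex 3.007 -2.61 3.205
vertex 3.665 -2.026 2.753
endloop
endfacet
facet normal 0.247 0.924 0.291
outer loop
vertex 2.709 -1.775 2.767
vertex 3.665 -2.026 2.753
vertex 3.239 -1.657 1.941
endloop
endfacet
facet normal -0.354 0.930 -0.095
outer loop
vertex 2.709 -1.775 2.767
vertex 3.239 -1.657 1.941
vertex 2.318 -2.013 1.891
endloop
endfacet
facet normal -0.829 0.509 0.232
outer loop
vertex 2.709 -1.775 2.767
vertex 2.318 -2.013 1.891
vertex 2.175 -2.602 2.672
endloop
endfacet
facet normal -0.522 0.243 0.818
outer loop
vertex 2.709 -1.775 2.767
vertex 2.175 -2.602 2.672
vertex 3.007 -2.61 3.205
endloop
endfacet
facet normal 0.762 0.638 -0.110
outer loop
vertex 3.239 -1.657 1.941
vertex 3.665 -2.026 2.753
vertex 3.865 -2.418 1.868
endloop
endfacet
facet normal 0.595 -0.050 0.802
outer loop
vertex 3.665 -2.026 2.753
vertex 3.007 -2.61 3.205
vertex 3.722 -3.007 2.649
endloop
endfacet
facet normal -0.480 -0.466 0.743
outer loop
vertex 3.007 -2.61 3.205
vertex 2.175 -2.602 2.672
vertex 2.801 -3.363 2.599
endloop
endfacet
facet normal -0.978 -0.035 -0.206
outer loop
vertex 2.175 -2.602 2.672
vertex 2.318 -2.013 1.891
vertex 2.375 -2.994 1.787
endloop
endfacet
facet normal -0.210 0.647 -0.733
outer loop
vertex 2.318 -2.013 1.891
vertex 3.239 -1.657 1.941
vertex 3.033 -2.41 1.335
endloop
endfacet
facet normal 0.829 -0.509 -0.232
outer loop
vertex 3.331 -3.245 1.773
vertex 3.865 -2.418 1.868
vertex 3.722 -3.007 2.649
endloop
endfacet
facet normal 0.354 -0.930 0.095
outer loop
vertex 3.331 -3.245 1.773
vertex 3.722 -3.007 2.649
vertex 2.801 -3.363 2.599
endloop
endfacet
facet normal -0.247 -0.924 -0.291
outer loop
vertex 3.331 -3.245 1.773
vertex 2.801 -3.363 2.599
vertex 2.375 -2.994 1.787
endloop
endfacet
facet normal -0.144 -0.499 -0.854
outer loop
vertex 3.331 -3.245 1.773
vertex 2.375 -2.994 1.787
vertex 3.033 -2.41 1.335
endloop
endfacet
facet normal 0.522 -0.243 -0.818
outer loop
vertex 3.331 -3.245 1.773
vertex 3.033 -2.41 1.335
vertex 3.865 -2.418 1.868
endloop
endfacet
facet normal 0.978 0.035 0.206
outer loop
vertex 3.722 -3.007 2.649
vertex 3.865 -2.418 1.868
vertex 3.665 -2.026 2.753
endloop
endfacet
facet normal 0.210 -0.647 0.733
outer loop
vertex 2.801 -3.363 2.599
vertex 3.722 -3.007 2.649
vertex 3.007 -2.61 3.205
endloop
endfacet
facet normal -0.762 -0.638 0.110
outer loop
vertex 2.375 -2.994 1.787
vertex 2.801 -3.363 2.599
vertex 2.175 -2.602 2.672
endloop
endfacet
facet normal -0.595 0.050 -0.802
outer loop
vertex 3.033 -2.41 1.335
vertex 2.375 -2.994 1.787
vertex 2.318 -2.013 1.891
endloop
endfacet
facet normal 0.480 0.466 -0.743
outer loop
vertex 3.865 -2.418 1.868
vertex 3.033 -2.41 1.335
vertex 3.239 -1.657 1.941
endloop
endfacet

endsolid


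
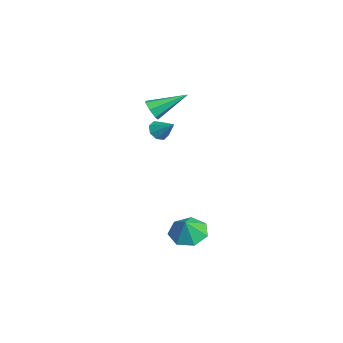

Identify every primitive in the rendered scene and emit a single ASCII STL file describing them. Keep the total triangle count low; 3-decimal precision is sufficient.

solid 
facet normal -0.439 0.220 -0.871
outer loop
vertex 0.598 0.599 -4.406
vertex -0.327 0.475 -3.971
vertex 0.24 1.332 -4.04
endloop
endfacet
facet normal 0.906 0.287 0.312
outer loop
vertex 0.598 0.599 -4.406
vertex 0.24 1.332 -4.04
vertex 0.207 0.205 -2.909
endloop
endfacet
facet normal -0.439 0.220 -0.871
outer loop
vertex 0.24 1.332 -4.04
vertex -0.327 0.475 -3.971
vertex -0.546 1.419 -3.622
endloop
endfacet
facet normal 0.415 0.638 0.648
outer loop
vertex 0.24 1.332 -4.04
vertex -0.546 1.419 -3.622
vertex 0.207 0.205 -2.909
endloop
endfacet
facet normal -0.438 0.221 -0.872
outer loop
vertex -0.546 1.419 -3.622
vertex -0.327 0.475 -3.971
vertex -1.167 0.795 -3.468
endloop
endfacet
facet normal -0.188 0.408 0.893
outer loop
vertex -0.546 1.419 -3.622
vertex -1.167 0.795 -3.468
vertex 0.207 0.205 -2.909
endloop
endfacet
facet normal -0.438 0.221 -0.872
outer loop
vertex -1.167 0.795 -3.468
vertex -0.327 0.475 -3.971
vertex -1.156 -0.07 -3.693
endloop
endfacet
facet normal -0.450 -0.230 0.863
outer loop
vertex -1.167 0.795 -3.468
vertex -1.156 -0.07 -3.693
vertex 0.207 0.205 -2.909
endloop
endfacet
facet normal -0.438 0.221 -0.872
outer loop
vertex -1.156 -0.07 -3.693
vertex -0.327 0.475 -3.971
vertex -0.521 -0.525 -4.127
endloop
endfacet
facet normal -0.173 -0.796 0.580
outer loop
vertex -1.156 -0.07 -3.693
vertex -0.521 -0.525 -4.127
vertex 0.207 0.205 -2.909
endloop
endfacet
facet normal -0.439 0.221 -0.871
outer loop
vertex -0.521 -0.525 -4.127
vertex -0.327 0.475 -3.971
vertex 0.26 -0.227 -4.445
endloop
endfacet
facet normal 0.434 -0.863 0.258
outer loop
vertex -0.521 -0.525 -4.127
vertex 0.26 -0.227 -4.445
vertex 0.207 0.205 -2.909
endloop
endfacet
facet normal -0.439 0.221 -0.871
outer loop
vertex 0.26 -0.227 -4.445
vertex -0.327 0.475 -3.971
vertex 0.598 0.599 -4.406
endloop
endfacet
facet normal 0.914 -0.381 0.139
outer loop
vertex 0.26 -0.227 -4.445
vertex 0.598 0.599 -4.406
vertex 0.207 0.205 -2.909
endloop
endfacet
facet normal -0.036 -0.885 -0.463
outer loop
vertex -3.634 -0.41 2.334
vertex -3.879 -0.696 2.9
vertex -4.222 -0.413 2.386
endloop
endfacet
facet normal -0.067 0.697 -0.714
outer loop
vertex -3.634 -0.41 2.334
vertex -4.222 -0.413 2.386
vertex -3.801 1.136 3.86
endloop
endfacet
facet normal -0.037 -0.886 -0.463
outer loop
vertex -4.222 -0.413 2.386
vertex -3.879 -0.696 2.9
vertex -4.551 -0.629 2.825
endloop
endfacet
facet normal -0.784 0.526 -0.329
outer loop
vertex -4.222 -0.413 2.386
vertex -4.551 -0.629 2.825
vertex -3.801 1.136 3.86
endloop
endfacet
facet normal -0.037 -0.885 -0.464
outer loop
vertex -4.551 -0.629 2.825
vertex -3.879 -0.696 2.9
vertex -4.374 -0.896 3.321
endloop
endfacet
facet normal -0.904 0.148 0.402
outer loop
vertex -4.551 -0.629 2.825
vertex -4.374 -0.896 3.321
vertex -3.801 1.136 3.86
endloop
endfacet
facet normal -0.036 -0.886 -0.463
outer loop
vertex -4.374 -0.896 3.321
vertex -3.879 -0.696 2.9
vertex -3.824 -1.012 3.5
endloop
endfacet
facet normal -0.335 -0.152 0.930
outer loop
vertex -4.374 -0.896 3.321
vertex -3.824 -1.012 3.5
vertex -3.801 1.136 3.86
endloop
endfacet
facet normal -0.038 -0.886 -0.463
outer loop
vertex -3.824 -1.012 3.5
vertex -3.879 -0.696 2.9
vertex -3.315 -0.891 3.227
endloop
endfacet
facet normal 0.495 -0.149 0.856
outer loop
vertex -3.824 -1.012 3.5
vertex -3.315 -0.891 3.227
vertex -3.801 1.136 3.86
endloop
endfacet
facet normal -0.037 -0.885 -0.463
outer loop
vertex -3.315 -0.891 3.227
vertex -3.879 -0.696 2.9
vertex -3.23 -0.623 2.708
endloop
endfacet
facet normal 0.959 0.156 0.237
outer loop
vertex -3.315 -0.891 3.227
vertex -3.23 -0.623 2.708
vertex -3.801 1.136 3.86
endloop
endfacet
facet normal -0.038 -0.885 -0.464
outer loop
vertex -3.23 -0.623 2.708
vertex -3.879 -0.696 2.9
vertex -3.634 -0.41 2.334
endloop
endfacet
facet normal 0.709 0.533 -0.462
outer loop
vertex -3.23 -0.623 2.708
vertex -3.634 -0.41 2.334
vertex -3.801 1.136 3.86
endloop
endfacet
facet normal -0.613 -0.497 -0.615
outer loop
vertex -3.91 -0.06 0.701
vertex -4.257 -0.253 1.203
vertex -4.272 0.252 0.81
endloop
endfacet
facet normal 0.514 0.745 -0.425
outer loop
vertex -3.91 -0.06 0.701
vertex -4.272 0.252 0.81
vertex -3.483 0.373 1.977
endloop
endfacet
facet normal -0.614 -0.496 -0.614
outer loop
vertex -4.272 0.252 0.81
vertex -4.257 -0.253 1.203
vertex -4.625 0.268 1.15
endloop
endfacet
facet normal -0.033 0.996 -0.081
outer loop
vertex -4.272 0.252 0.81
vertex -4.625 0.268 1.15
vertex -3.483 0.373 1.977
endloop
endfacet
facet normal -0.614 -0.496 -0.613
outer loop
vertex -4.625 0.268 1.15
vertex -4.257 -0.253 1.203
vertex -4.762 -0.021 1.521
endloop
endfacet
facet normal -0.408 0.787 0.463
outer loop
vertex -4.625 0.268 1.15
vertex -4.762 -0.021 1.521
vertex -3.483 0.373 1.977
endloop
endfacet
facet normal -0.614 -0.497 -0.613
outer loop
vertex -4.762 -0.021 1.521
vertex -4.257 -0.253 1.203
vertex -4.603 -0.446 1.706
endloop
endfacet
facet normal -0.391 0.241 0.888
outer loop
vertex -4.762 -0.021 1.521
vertex -4.603 -0.446 1.706
vertex -3.483 0.373 1.977
endloop
endfacet
facet normal -0.614 -0.498 -0.613
outer loop
vertex -4.603 -0.446 1.706
vertex -4.257 -0.253 1.203
vertex -4.241 -0.758 1.597
endloop
endfacet
facet normal 0.007 -0.323 0.946
outer loop
vertex -4.603 -0.446 1.706
vertex -4.241 -0.758 1.597
vertex -3.483 0.373 1.977
endloop
endfacet
facet normal -0.614 -0.497 -0.613
outer loop
vertex -4.241 -0.758 1.597
vertex -4.257 -0.253 1.203
vertex -3.889 -0.774 1.257
endloop
endfacet
facet normal 0.555 -0.574 0.602
outer loop
vertex -4.241 -0.758 1.597
vertex -3.889 -0.774 1.257
vertex -3.483 0.373 1.977
endloop
endfacet
facet normal -0.614 -0.497 -0.614
outer loop
vertex -3.889 -0.774 1.257
vertex -4.257 -0.253 1.203
vertex -3.752 -0.485 0.886
endloop
endfacet
facet normal 0.929 -0.365 0.058
outer loop
vertex -3.889 -0.774 1.257
vertex -3.752 -0.485 0.886
vertex -3.483 0.373 1.977
endloop
endfacet
facet normal -0.614 -0.496 -0.615
outer loop
vertex -3.752 -0.485 0.886
vertex -4.257 -0.253 1.203
vertex -3.91 -0.06 0.701
endloop
endfacet
facet normal 0.913 0.180 -0.367
outer loop
vertex -3.752 -0.485 0.886
vertex -3.91 -0.06 0.701
vertex -3.483 0.373 1.977
endloop
endfacet

endsolid


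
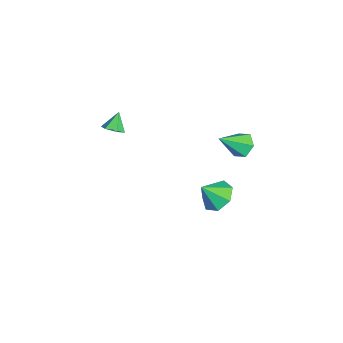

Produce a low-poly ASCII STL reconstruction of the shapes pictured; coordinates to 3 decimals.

solid 
facet normal 0.557 -0.346 -0.754
outer loop
vertex 0.188 -4.159 2.561
vertex -0.082 -3.755 2.176
vertex 0.433 -3.595 2.483
endloop
endfacet
facet normal 0.403 -0.049 0.914
outer loop
vertex 0.188 -4.159 2.561
vertex 0.433 -3.595 2.483
vertex -0.678 -3.385 2.984
endloop
endfacet
facet normal 0.557 -0.346 -0.755
outer loop
vertex 0.433 -3.595 2.483
vertex -0.082 -3.755 2.176
vertex 0.163 -3.19 2.098
endloop
endfacet
facet normal 0.382 0.758 0.529
outer loop
vertex 0.433 -3.595 2.483
vertex 0.163 -3.19 2.098
vertex -0.678 -3.385 2.984
endloop
endfacet
facet normal 0.556 -0.346 -0.756
outer loop
vertex 0.163 -3.19 2.098
vertex -0.082 -3.755 2.176
vertex -0.352 -3.35 1.792
endloop
endfacet
facet normal -0.271 0.961 -0.046
outer loop
vertex 0.163 -3.19 2.098
vertex -0.352 -3.35 1.792
vertex -0.678 -3.385 2.984
endloop
endfacet
facet normal 0.558 -0.344 -0.755
outer loop
vertex -0.352 -3.35 1.792
vertex -0.082 -3.755 2.176
vertex -0.596 -3.915 1.869
endloop
endfacet
facet normal -0.903 0.358 -0.237
outer loop
vertex -0.352 -3.35 1.792
vertex -0.596 -3.915 1.869
vertex -0.678 -3.385 2.984
endloop
endfacet
facet normal 0.558 -0.346 -0.754
outer loop
vertex -0.596 -3.915 1.869
vertex -0.082 -3.755 2.176
vertex -0.326 -4.319 2.254
endloop
endfacet
facet normal -0.882 -0.448 0.148
outer loop
vertex -0.596 -3.915 1.869
vertex -0.326 -4.319 2.254
vertex -0.678 -3.385 2.984
endloop
endfacet
facet normal 0.558 -0.346 -0.754
outer loop
vertex -0.326 -4.319 2.254
vertex -0.082 -3.755 2.176
vertex 0.188 -4.159 2.561
endloop
endfacet
facet normal -0.229 -0.652 0.723
outer loop
vertex -0.326 -4.319 2.254
vertex 0.188 -4.159 2.561
vertex -0.678 -3.385 2.984
endloop
endfacet
facet normal -0.256 0.708 -0.659
outer loop
vertex 3.316 1.814 2.799
vertex 3.047 2.236 3.357
vertex 3.765 2.302 3.149
endloop
endfacet
facet normal 0.800 -0.505 -0.323
outer loop
vertex 3.316 1.814 2.799
vertex 3.765 2.302 3.149
vertex 3.493 1.004 4.503
endloop
endfacet
facet normal -0.256 0.708 -0.658
outer loop
vertex 3.765 2.302 3.149
vertex 3.047 2.236 3.357
vertex 3.496 2.724 3.708
endloop
endfacet
facet normal 0.931 0.152 0.333
outer loop
vertex 3.765 2.302 3.149
vertex 3.496 2.724 3.708
vertex 3.493 1.004 4.503
endloop
endfacet
facet normal -0.256 0.709 -0.658
outer loop
vertex 3.496 2.724 3.708
vertex 3.047 2.236 3.357
vertex 2.779 2.658 3.916
endloop
endfacet
facet normal 0.219 0.409 0.886
outer loop
vertex 3.496 2.724 3.708
vertex 2.779 2.658 3.916
vertex 3.493 1.004 4.503
endloop
endfacet
facet normal -0.256 0.709 -0.658
outer loop
vertex 2.779 2.658 3.916
vertex 3.047 2.236 3.357
vertex 2.33 2.17 3.565
endloop
endfacet
facet normal -0.622 0.009 0.783
outer loop
vertex 2.779 2.658 3.916
vertex 2.33 2.17 3.565
vertex 3.493 1.004 4.503
endloop
endfacet
facet normal -0.256 0.708 -0.659
outer loop
vertex 2.33 2.17 3.565
vertex 3.047 2.236 3.357
vertex 2.599 1.748 3.007
endloop
endfacet
facet normal -0.752 -0.647 0.127
outer loop
vertex 2.33 2.17 3.565
vertex 2.599 1.748 3.007
vertex 3.493 1.004 4.503
endloop
endfacet
facet normal -0.256 0.708 -0.659
outer loop
vertex 2.599 1.748 3.007
vertex 3.047 2.236 3.357
vertex 3.316 1.814 2.799
endloop
endfacet
facet normal -0.040 -0.904 -0.426
outer loop
vertex 2.599 1.748 3.007
vertex 3.316 1.814 2.799
vertex 3.493 1.004 4.503
endloop
endfacet
facet normal -0.090 0.642 -0.761
outer loop
vertex 1.655 1.941 -2.857
vertex 0.879 1.417 -3.207
vertex 0.876 2.181 -2.562
endloop
endfacet
facet normal 0.408 0.240 0.881
outer loop
vertex 1.655 1.941 -2.857
vertex 0.876 2.181 -2.562
vertex 1.001 0.543 -2.173
endloop
endfacet
facet normal -0.091 0.642 -0.761
outer loop
vertex 0.876 2.181 -2.562
vertex 0.879 1.417 -3.207
vertex 0.098 1.846 -2.752
endloop
endfacet
facet normal -0.312 0.197 0.930
outer loop
vertex 0.876 2.181 -2.562
vertex 0.098 1.846 -2.752
vertex 1.001 0.543 -2.173
endloop
endfacet
facet normal -0.090 0.643 -0.760
outer loop
vertex 0.098 1.846 -2.752
vertex 0.879 1.417 -3.207
vertex -0.092 1.188 -3.286
endloop
endfacet
facet normal -0.760 -0.263 0.594
outer loop
vertex 0.098 1.846 -2.752
vertex -0.092 1.188 -3.286
vertex 1.001 0.543 -2.173
endloop
endfacet
facet normal -0.090 0.643 -0.761
outer loop
vertex -0.092 1.188 -3.286
vertex 0.879 1.417 -3.207
vertex 0.449 0.703 -3.76
endloop
endfacet
facet normal -0.597 -0.792 0.128
outer loop
vertex -0.092 1.188 -3.286
vertex 0.449 0.703 -3.76
vertex 1.001 0.543 -2.173
endloop
endfacet
facet normal -0.090 0.643 -0.761
outer loop
vertex 0.449 0.703 -3.76
vertex 0.879 1.417 -3.207
vertex 1.314 0.755 -3.818
endloop
endfacet
facet normal 0.052 -0.992 -0.118
outer loop
vertex 0.449 0.703 -3.76
vertex 1.314 0.755 -3.818
vertex 1.001 0.543 -2.173
endloop
endfacet
facet normal -0.090 0.643 -0.761
outer loop
vertex 1.314 0.755 -3.818
vertex 0.879 1.417 -3.207
vertex 1.85 1.306 -3.416
endloop
endfacet
facet normal 0.701 -0.712 0.042
outer loop
vertex 1.314 0.755 -3.818
vertex 1.85 1.306 -3.416
vertex 1.001 0.543 -2.173
endloop
endfacet
facet normal -0.090 0.642 -0.761
outer loop
vertex 1.85 1.306 -3.416
vertex 0.879 1.417 -3.207
vertex 1.655 1.941 -2.857
endloop
endfacet
facet normal 0.859 -0.164 0.486
outer loop
vertex 1.85 1.306 -3.416
vertex 1.655 1.941 -2.857
vertex 1.001 0.543 -2.173
endloop
endfacet

endsolid


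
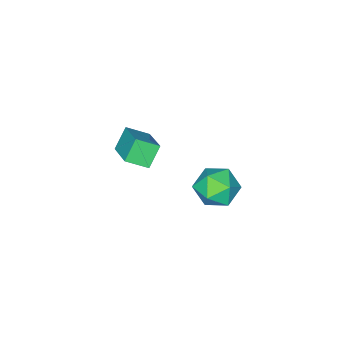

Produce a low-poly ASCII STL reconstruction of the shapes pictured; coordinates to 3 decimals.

solid 
facet normal -0.639 -0.077 0.766
outer loop
vertex 3.329 2.651 3.878
vertex 2.543 3.415 3.299
vertex 2.493 1.146 3.029
endloop
endfacet
facet normal 0.634 -0.616 0.467
outer loop
vertex 3.317 1.245 2.041
vertex 3.329 2.651 3.878
vertex 2.493 1.146 3.029
endloop
endfacet
facet normal -0.639 -0.077 0.766
outer loop
vertex 2.493 1.146 3.029
vertex 2.543 3.415 3.299
vertex 1.707 1.909 2.45
endloop
endfacet
facet normal -0.436 -0.784 -0.442
outer loop
vertex 1.707 1.909 2.45
vertex 3.317 1.245 2.041
vertex 2.493 1.146 3.029
endloop
endfacet
facet normal 0.436 0.784 0.442
outer loop
vertex 3.329 2.651 3.878
vertex 3.367 3.514 2.311
vertex 2.543 3.415 3.299
endloop
endfacet
facet normal 0.635 -0.616 0.467
outer loop
vertex 4.153 2.751 2.89
vertex 3.329 2.651 3.878
vertex 3.317 1.245 2.041
endloop
endfacet
facet normal 0.435 0.784 0.442
outer loop
vertex 4.153 2.751 2.89
vertex 3.367 3.514 2.311
vertex 3.329 2.651 3.878
endloop
endfacet
facet normal -0.634 0.616 -0.467
outer loop
vertex 2.543 3.415 3.299
vertex 3.367 3.514 2.311
vertex 1.707 1.909 2.45
endloop
endfacet
facet normal -0.436 -0.784 -0.443
outer loop
vertex 2.531 2.009 1.462
vertex 3.317 1.245 2.041
vertex 1.707 1.909 2.45
endloop
endfacet
facet normal -0.635 0.616 -0.467
outer loop
vertex 1.707 1.909 2.45
vertex 3.367 3.514 2.311
vertex 2.531 2.009 1.462
endloop
endfacet
facet normal 0.639 0.077 -0.766
outer loop
vertex 2.531 2.009 1.462
vertex 4.153 2.751 2.89
vertex 3.317 1.245 2.041
endloop
endfacet
facet normal 0.639 0.077 -0.766
outer loop
vertex 3.367 3.514 2.311
vertex 4.153 2.751 2.89
vertex 2.531 2.009 1.462
endloop
endfacet
facet normal -0.102 0.254 0.962
outer loop
vertex -1.071 4.472 -2.122
vertex -1.938 3.582 -1.979
vertex -0.731 3.317 -1.781
endloop
endfacet
facet normal 0.561 0.382 0.734
outer loop
vertex -1.071 4.472 -2.122
vertex -0.731 3.317 -1.781
vertex -0.054 3.944 -2.625
endloop
endfacet
facet normal 0.523 0.833 0.182
outer loop
vertex -1.071 4.472 -2.122
vertex -0.054 3.944 -2.625
vertex -0.842 4.596 -3.346
endloop
endfacet
facet normal -0.166 0.984 0.069
outer loop
vertex -1.071 4.472 -2.122
vertex -0.842 4.596 -3.346
vertex -2.007 4.372 -2.947
endloop
endfacet
facet normal -0.552 0.626 0.550
outer loop
vertex -1.071 4.472 -2.122
vertex -2.007 4.372 -2.947
vertex -1.938 3.582 -1.979
endloop
endfacet
facet normal 0.836 -0.233 0.497
outer loop
vertex -0.054 3.944 -2.625
vertex -0.731 3.317 -1.781
vertex -0.293 2.728 -2.793
endloop
endfacet
facet normal -0.239 -0.440 0.866
outer loop
vertex -0.731 3.317 -1.781
vertex -1.938 3.582 -1.979
vertex -1.458 2.504 -2.394
endloop
endfacet
facet normal -0.966 0.162 0.201
outer loop
vertex -1.938 3.582 -1.979
vertex -2.007 4.372 -2.947
vertex -2.246 3.156 -3.115
endloop
endfacet
facet normal -0.341 0.741 -0.579
outer loop
vertex -2.007 4.372 -2.947
vertex -0.842 4.596 -3.346
vertex -1.569 3.783 -3.959
endloop
endfacet
facet normal 0.773 0.496 -0.396
outer loop
vertex -0.842 4.596 -3.346
vertex -0.054 3.944 -2.625
vertex -0.362 3.518 -3.761
endloop
endfacet
facet normal 0.166 -0.984 -0.069
outer loop
vertex -1.229 2.628 -3.618
vertex -0.293 2.728 -2.793
vertex -1.458 2.504 -2.394
endloop
endfacet
facet normal -0.523 -0.833 -0.182
outer loop
vertex -1.229 2.628 -3.618
vertex -1.458 2.504 -2.394
vertex -2.246 3.156 -3.115
endloop
endfacet
facet normal -0.561 -0.382 -0.734
outer loop
vertex -1.229 2.628 -3.618
vertex -2.246 3.156 -3.115
vertex -1.569 3.783 -3.959
endloop
endfacet
facet normal 0.102 -0.254 -0.962
outer loop
vertex -1.229 2.628 -3.618
vertex -1.569 3.783 -3.959
vertex -0.362 3.518 -3.761
endloop
endfacet
facet normal 0.552 -0.626 -0.550
outer loop
vertex -1.229 2.628 -3.618
vertex -0.362 3.518 -3.761
vertex -0.293 2.728 -2.793
endloop
endfacet
facet normal 0.341 -0.741 0.579
outer loop
vertex -1.458 2.504 -2.394
vertex -0.293 2.728 -2.793
vertex -0.731 3.317 -1.781
endloop
endfacet
facet normal -0.773 -0.496 0.396
outer loop
vertex -2.246 3.156 -3.115
vertex -1.458 2.504 -2.394
vertex -1.938 3.582 -1.979
endloop
endfacet
facet normal -0.836 0.233 -0.497
outer loop
vertex -1.569 3.783 -3.959
vertex -2.246 3.156 -3.115
vertex -2.007 4.372 -2.947
endloop
endfacet
facet normal 0.239 0.440 -0.866
outer loop
vertex -0.362 3.518 -3.761
vertex -1.569 3.783 -3.959
vertex -0.842 4.596 -3.346
endloop
endfacet
facet normal 0.966 -0.162 -0.201
outer loop
vertex -0.293 2.728 -2.793
vertex -0.362 3.518 -3.761
vertex -0.054 3.944 -2.625
endloop
endfacet

endsolid


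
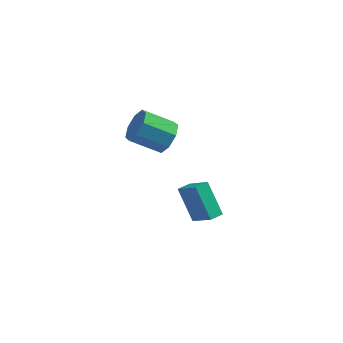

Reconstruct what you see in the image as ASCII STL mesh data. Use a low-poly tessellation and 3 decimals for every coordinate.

solid 
facet normal 0.842 0.159 -0.516
outer loop
vertex -1.195 -2.179 3.318
vertex -1.683 -2.447 2.439
vertex -1.534 -1.557 2.956
endloop
endfacet
facet normal 0.331 0.603 0.726
outer loop
vertex -1.195 -2.179 3.318
vertex -1.534 -1.557 2.956
vertex -2.828 -2.486 4.319
endloop
endfacet
facet normal 0.332 0.602 0.726
outer loop
vertex -2.828 -2.486 4.319
vertex -1.534 -1.557 2.956
vertex -3.167 -1.863 3.957
endloop
endfacet
facet normal -0.842 -0.158 0.517
outer loop
vertex -2.828 -2.486 4.319
vertex -3.167 -1.863 3.957
vertex -3.317 -2.753 3.441
endloop
endfacet
facet normal 0.842 0.159 -0.516
outer loop
vertex -1.534 -1.557 2.956
vertex -1.683 -2.447 2.439
vertex -1.96 -1.455 2.292
endloop
endfacet
facet normal -0.066 0.979 0.192
outer loop
vertex -1.534 -1.557 2.956
vertex -1.96 -1.455 2.292
vertex -3.167 -1.863 3.957
endloop
endfacet
facet normal -0.067 0.979 0.192
outer loop
vertex -3.167 -1.863 3.957
vertex -1.96 -1.455 2.292
vertex -3.593 -1.762 3.293
endloop
endfacet
facet normal -0.842 -0.157 0.516
outer loop
vertex -3.167 -1.863 3.957
vertex -3.593 -1.762 3.293
vertex -3.317 -2.753 3.441
endloop
endfacet
facet normal 0.842 0.159 -0.516
outer loop
vertex -1.96 -1.455 2.292
vertex -1.683 -2.447 2.439
vertex -2.224 -1.935 1.714
endloop
endfacet
facet normal -0.426 0.782 -0.455
outer loop
vertex -1.96 -1.455 2.292
vertex -2.224 -1.935 1.714
vertex -3.593 -1.762 3.293
endloop
endfacet
facet normal -0.425 0.783 -0.454
outer loop
vertex -3.593 -1.762 3.293
vertex -2.224 -1.935 1.714
vertex -3.858 -2.241 2.715
endloop
endfacet
facet normal -0.842 -0.157 0.516
outer loop
vertex -3.593 -1.762 3.293
vertex -3.858 -2.241 2.715
vertex -3.317 -2.753 3.441
endloop
endfacet
facet normal 0.842 0.158 -0.517
outer loop
vertex -2.224 -1.935 1.714
vertex -1.683 -2.447 2.439
vertex -2.172 -2.714 1.561
endloop
endfacet
facet normal -0.535 0.128 -0.835
outer loop
vertex -2.224 -1.935 1.714
vertex -2.172 -2.714 1.561
vertex -3.858 -2.241 2.715
endloop
endfacet
facet normal -0.536 0.127 -0.835
outer loop
vertex -3.858 -2.241 2.715
vertex -2.172 -2.714 1.561
vertex -3.805 -3.021 2.562
endloop
endfacet
facet normal -0.842 -0.158 0.516
outer loop
vertex -3.858 -2.241 2.715
vertex -3.805 -3.021 2.562
vertex -3.317 -2.753 3.441
endloop
endfacet
facet normal 0.842 0.158 -0.517
outer loop
vertex -2.172 -2.714 1.561
vertex -1.683 -2.447 2.439
vertex -1.833 -3.337 1.923
endloop
endfacet
facet normal -0.332 -0.602 -0.726
outer loop
vertex -2.172 -2.714 1.561
vertex -1.833 -3.337 1.923
vertex -3.805 -3.021 2.562
endloop
endfacet
facet normal -0.332 -0.603 -0.725
outer loop
vertex -3.805 -3.021 2.562
vertex -1.833 -3.337 1.923
vertex -3.466 -3.643 2.924
endloop
endfacet
facet normal -0.842 -0.159 0.516
outer loop
vertex -3.805 -3.021 2.562
vertex -3.466 -3.643 2.924
vertex -3.317 -2.753 3.441
endloop
endfacet
facet normal 0.842 0.157 -0.516
outer loop
vertex -1.833 -3.337 1.923
vertex -1.683 -2.447 2.439
vertex -1.407 -3.438 2.587
endloop
endfacet
facet normal 0.066 -0.979 -0.191
outer loop
vertex -1.833 -3.337 1.923
vertex -1.407 -3.438 2.587
vertex -3.466 -3.643 2.924
endloop
endfacet
facet normal 0.066 -0.979 -0.193
outer loop
vertex -3.466 -3.643 2.924
vertex -1.407 -3.438 2.587
vertex -3.04 -3.745 3.588
endloop
endfacet
facet normal -0.842 -0.159 0.516
outer loop
vertex -3.466 -3.643 2.924
vertex -3.04 -3.745 3.588
vertex -3.317 -2.753 3.441
endloop
endfacet
facet normal 0.842 0.157 -0.516
outer loop
vertex -1.407 -3.438 2.587
vertex -1.683 -2.447 2.439
vertex -1.142 -2.959 3.165
endloop
endfacet
facet normal 0.425 -0.783 0.454
outer loop
vertex -1.407 -3.438 2.587
vertex -1.142 -2.959 3.165
vertex -3.04 -3.745 3.588
endloop
endfacet
facet normal 0.425 -0.782 0.455
outer loop
vertex -3.04 -3.745 3.588
vertex -1.142 -2.959 3.165
vertex -2.776 -3.265 4.166
endloop
endfacet
facet normal -0.842 -0.159 0.516
outer loop
vertex -3.04 -3.745 3.588
vertex -2.776 -3.265 4.166
vertex -3.317 -2.753 3.441
endloop
endfacet
facet normal 0.842 0.158 -0.516
outer loop
vertex -1.142 -2.959 3.165
vertex -1.683 -2.447 2.439
vertex -1.195 -2.179 3.318
endloop
endfacet
facet normal 0.535 -0.127 0.835
outer loop
vertex -1.142 -2.959 3.165
vertex -1.195 -2.179 3.318
vertex -2.776 -3.265 4.166
endloop
endfacet
facet normal 0.536 -0.128 0.835
outer loop
vertex -2.776 -3.265 4.166
vertex -1.195 -2.179 3.318
vertex -2.828 -2.486 4.319
endloop
endfacet
facet normal -0.842 -0.158 0.517
outer loop
vertex -2.776 -3.265 4.166
vertex -2.828 -2.486 4.319
vertex -3.317 -2.753 3.441
endloop
endfacet
facet normal -0.606 -0.791 0.090
outer loop
vertex 0.816 -3.335 -3.311
vertex -0.2 -2.366 -1.63
vertex -0.309 -2.598 -4.415
endloop
endfacet
facet normal 0.464 -0.442 -0.768
outer loop
vertex 0.2 -1.934 -4.49
vertex 0.816 -3.335 -3.311
vertex -0.309 -2.598 -4.415
endloop
endfacet
facet normal -0.606 -0.791 0.090
outer loop
vertex -0.309 -2.598 -4.415
vertex -0.2 -2.366 -1.63
vertex -1.325 -1.629 -2.734
endloop
endfacet
facet normal -0.646 0.424 -0.635
outer loop
vertex -1.325 -1.629 -2.734
vertex 0.2 -1.934 -4.49
vertex -0.309 -2.598 -4.415
endloop
endfacet
facet normal 0.646 -0.424 0.635
outer loop
vertex 0.816 -3.335 -3.311
vertex 0.309 -1.702 -1.705
vertex -0.2 -2.366 -1.63
endloop
endfacet
facet normal 0.464 -0.442 -0.768
outer loop
vertex 1.325 -2.671 -3.386
vertex 0.816 -3.335 -3.311
vertex 0.2 -1.934 -4.49
endloop
endfacet
facet normal 0.646 -0.424 0.635
outer loop
vertex 1.325 -2.671 -3.386
vertex 0.309 -1.702 -1.705
vertex 0.816 -3.335 -3.311
endloop
endfacet
facet normal -0.464 0.442 0.768
outer loop
vertex -0.2 -2.366 -1.63
vertex 0.309 -1.702 -1.705
vertex -1.325 -1.629 -2.734
endloop
endfacet
facet normal -0.646 0.424 -0.635
outer loop
vertex -0.816 -0.965 -2.809
vertex 0.2 -1.934 -4.49
vertex -1.325 -1.629 -2.734
endloop
endfacet
facet normal -0.464 0.442 0.768
outer loop
vertex -1.325 -1.629 -2.734
vertex 0.309 -1.702 -1.705
vertex -0.816 -0.965 -2.809
endloop
endfacet
facet normal 0.606 0.791 -0.090
outer loop
vertex -0.816 -0.965 -2.809
vertex 1.325 -2.671 -3.386
vertex 0.2 -1.934 -4.49
endloop
endfacet
facet normal 0.606 0.791 -0.090
outer loop
vertex 0.309 -1.702 -1.705
vertex 1.325 -2.671 -3.386
vertex -0.816 -0.965 -2.809
endloop
endfacet

endsolid


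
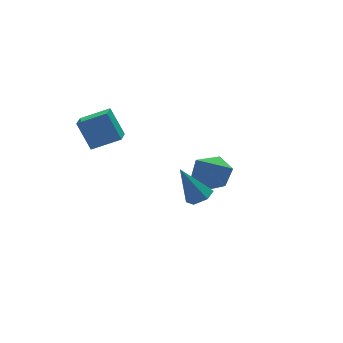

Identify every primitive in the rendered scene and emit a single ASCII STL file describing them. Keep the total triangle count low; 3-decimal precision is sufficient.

solid 
facet normal -0.806 0.415 -0.421
outer loop
vertex -4.91 1.517 1.394
vertex -4.396 2.2 1.083
vertex -4.657 0.772 0.175
endloop
endfacet
facet normal -0.565 -0.751 0.342
outer loop
vertex -3.544 0.2 0.757
vertex -4.91 1.517 1.394
vertex -4.657 0.772 0.175
endloop
endfacet
facet normal -0.806 0.415 -0.421
outer loop
vertex -4.657 0.772 0.175
vertex -4.396 2.2 1.083
vertex -4.143 1.456 -0.135
endloop
endfacet
facet normal 0.176 -0.513 -0.840
outer loop
vertex -4.143 1.456 -0.135
vertex -3.544 0.2 0.757
vertex -4.657 0.772 0.175
endloop
endfacet
facet normal -0.175 0.514 0.840
outer loop
vertex -4.91 1.517 1.394
vertex -3.283 1.628 1.665
vertex -4.396 2.2 1.083
endloop
endfacet
facet normal -0.565 -0.751 0.341
outer loop
vertex -3.797 0.944 1.975
vertex -4.91 1.517 1.394
vertex -3.544 0.2 0.757
endloop
endfacet
facet normal -0.175 0.513 0.841
outer loop
vertex -3.797 0.944 1.975
vertex -3.283 1.628 1.665
vertex -4.91 1.517 1.394
endloop
endfacet
facet normal 0.565 0.751 -0.342
outer loop
vertex -4.396 2.2 1.083
vertex -3.283 1.628 1.665
vertex -4.143 1.456 -0.135
endloop
endfacet
facet normal 0.174 -0.514 -0.840
outer loop
vertex -3.03 0.883 0.446
vertex -3.544 0.2 0.757
vertex -4.143 1.456 -0.135
endloop
endfacet
facet normal 0.565 0.751 -0.342
outer loop
vertex -4.143 1.456 -0.135
vertex -3.283 1.628 1.665
vertex -3.03 0.883 0.446
endloop
endfacet
facet normal 0.806 -0.415 0.421
outer loop
vertex -3.03 0.883 0.446
vertex -3.797 0.944 1.975
vertex -3.544 0.2 0.757
endloop
endfacet
facet normal 0.806 -0.415 0.421
outer loop
vertex -3.283 1.628 1.665
vertex -3.797 0.944 1.975
vertex -3.03 0.883 0.446
endloop
endfacet
facet normal 0.326 -0.368 -0.871
outer loop
vertex -1.871 -4.277 -0.013
vertex -2.378 -4.078 -0.287
vertex -1.887 -3.717 -0.256
endloop
endfacet
facet normal 0.803 0.256 0.538
outer loop
vertex -1.871 -4.277 -0.013
vertex -1.887 -3.717 -0.256
vertex -2.922 -3.462 1.167
endloop
endfacet
facet normal 0.326 -0.368 -0.871
outer loop
vertex -1.887 -3.717 -0.256
vertex -2.378 -4.078 -0.287
vertex -2.394 -3.518 -0.53
endloop
endfacet
facet normal 0.331 0.941 0.072
outer loop
vertex -1.887 -3.717 -0.256
vertex -2.394 -3.518 -0.53
vertex -2.922 -3.462 1.167
endloop
endfacet
facet normal 0.326 -0.368 -0.871
outer loop
vertex -2.394 -3.518 -0.53
vertex -2.378 -4.078 -0.287
vertex -2.885 -3.879 -0.561
endloop
endfacet
facet normal -0.572 0.795 -0.204
outer loop
vertex -2.394 -3.518 -0.53
vertex -2.885 -3.879 -0.561
vertex -2.922 -3.462 1.167
endloop
endfacet
facet normal 0.326 -0.369 -0.871
outer loop
vertex -2.885 -3.879 -0.561
vertex -2.378 -4.078 -0.287
vertex -2.869 -4.438 -0.318
endloop
endfacet
facet normal -0.999 -0.034 -0.013
outer loop
vertex -2.885 -3.879 -0.561
vertex -2.869 -4.438 -0.318
vertex -2.922 -3.462 1.167
endloop
endfacet
facet normal 0.326 -0.369 -0.871
outer loop
vertex -2.869 -4.438 -0.318
vertex -2.378 -4.078 -0.287
vertex -2.362 -4.637 -0.044
endloop
endfacet
facet normal -0.527 -0.719 0.454
outer loop
vertex -2.869 -4.438 -0.318
vertex -2.362 -4.637 -0.044
vertex -2.922 -3.462 1.167
endloop
endfacet
facet normal 0.326 -0.369 -0.871
outer loop
vertex -2.362 -4.637 -0.044
vertex -2.378 -4.078 -0.287
vertex -1.871 -4.277 -0.013
endloop
endfacet
facet normal 0.374 -0.573 0.729
outer loop
vertex -2.362 -4.637 -0.044
vertex -1.871 -4.277 -0.013
vertex -2.922 -3.462 1.167
endloop
endfacet
facet normal 0.531 0.252 -0.809
outer loop
vertex 1.195 0.284 -2.25
vertex 0.557 -0.151 -2.804
vertex 0.45 0.768 -2.588
endloop
endfacet
facet normal 0.103 0.671 0.734
outer loop
vertex 1.195 0.284 -2.25
vertex 0.45 0.768 -2.588
vertex -0.537 -0.669 -1.136
endloop
endfacet
facet normal 0.531 0.252 -0.809
outer loop
vertex 0.45 0.768 -2.588
vertex 0.557 -0.151 -2.804
vertex -0.187 0.333 -3.142
endloop
endfacet
facet normal -0.678 0.698 0.231
outer loop
vertex 0.45 0.768 -2.588
vertex -0.187 0.333 -3.142
vertex -0.537 -0.669 -1.136
endloop
endfacet
facet normal 0.531 0.250 -0.810
outer loop
vertex -0.187 0.333 -3.142
vertex 0.557 -0.151 -2.804
vertex -0.081 -0.587 -3.357
endloop
endfacet
facet normal -0.977 -0.065 -0.203
outer loop
vertex -0.187 0.333 -3.142
vertex -0.081 -0.587 -3.357
vertex -0.537 -0.669 -1.136
endloop
endfacet
facet normal 0.530 0.251 -0.810
outer loop
vertex -0.081 -0.587 -3.357
vertex 0.557 -0.151 -2.804
vertex 0.664 -1.07 -3.019
endloop
endfacet
facet normal -0.496 -0.858 -0.133
outer loop
vertex -0.081 -0.587 -3.357
vertex 0.664 -1.07 -3.019
vertex -0.537 -0.669 -1.136
endloop
endfacet
facet normal 0.532 0.251 -0.809
outer loop
vertex 0.664 -1.07 -3.019
vertex 0.557 -0.151 -2.804
vertex 1.301 -0.635 -2.465
endloop
endfacet
facet normal 0.283 -0.885 0.369
outer loop
vertex 0.664 -1.07 -3.019
vertex 1.301 -0.635 -2.465
vertex -0.537 -0.669 -1.136
endloop
endfacet
facet normal 0.532 0.251 -0.809
outer loop
vertex 1.301 -0.635 -2.465
vertex 0.557 -0.151 -2.804
vertex 1.195 0.284 -2.25
endloop
endfacet
facet normal 0.583 -0.121 0.803
outer loop
vertex 1.301 -0.635 -2.465
vertex 1.195 0.284 -2.25
vertex -0.537 -0.669 -1.136
endloop
endfacet

endsolid


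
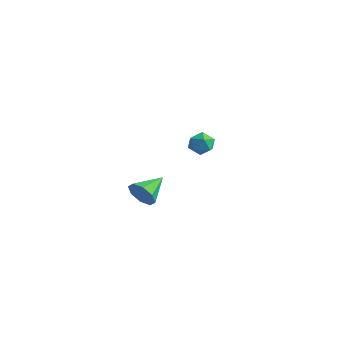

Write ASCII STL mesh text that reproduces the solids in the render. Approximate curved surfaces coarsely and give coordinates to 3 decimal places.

solid 
facet normal -0.814 0.564 -0.140
outer loop
vertex -1.081 4.113 2.914
vertex -1.298 3.95 3.519
vertex -0.914 4.484 3.438
endloop
endfacet
facet normal -0.258 0.825 -0.502
outer loop
vertex -1.081 4.113 2.914
vertex -0.914 4.484 3.438
vertex -0.462 4.343 2.974
endloop
endfacet
facet normal -0.027 0.319 -0.947
outer loop
vertex -1.081 4.113 2.914
vertex -0.462 4.343 2.974
vertex -0.567 3.722 2.768
endloop
endfacet
facet normal -0.440 -0.258 -0.860
outer loop
vertex -1.081 4.113 2.914
vertex -0.567 3.722 2.768
vertex -1.083 3.479 3.105
endloop
endfacet
facet normal -0.927 -0.106 -0.361
outer loop
vertex -1.081 4.113 2.914
vertex -1.083 3.479 3.105
vertex -1.298 3.95 3.519
endloop
endfacet
facet normal 0.265 0.964 -0.035
outer loop
vertex -0.462 4.343 2.974
vertex -0.914 4.484 3.438
vertex -0.297 4.321 3.615
endloop
endfacet
facet normal -0.635 0.540 0.552
outer loop
vertex -0.914 4.484 3.438
vertex -1.298 3.95 3.519
vertex -0.813 4.078 3.952
endloop
endfacet
facet normal -0.818 -0.542 0.192
outer loop
vertex -1.298 3.95 3.519
vertex -1.083 3.479 3.105
vertex -0.918 3.457 3.746
endloop
endfacet
facet normal -0.031 -0.787 -0.616
outer loop
vertex -1.083 3.479 3.105
vertex -0.567 3.722 2.768
vertex -0.466 3.316 3.282
endloop
endfacet
facet normal 0.638 0.143 -0.757
outer loop
vertex -0.567 3.722 2.768
vertex -0.462 4.343 2.974
vertex -0.082 3.85 3.201
endloop
endfacet
facet normal 0.440 0.258 0.860
outer loop
vertex -0.299 3.687 3.806
vertex -0.297 4.321 3.615
vertex -0.813 4.078 3.952
endloop
endfacet
facet normal 0.027 -0.319 0.947
outer loop
vertex -0.299 3.687 3.806
vertex -0.813 4.078 3.952
vertex -0.918 3.457 3.746
endloop
endfacet
facet normal 0.258 -0.825 0.502
outer loop
vertex -0.299 3.687 3.806
vertex -0.918 3.457 3.746
vertex -0.466 3.316 3.282
endloop
endfacet
facet normal 0.814 -0.564 0.140
outer loop
vertex -0.299 3.687 3.806
vertex -0.466 3.316 3.282
vertex -0.082 3.85 3.201
endloop
endfacet
facet normal 0.927 0.106 0.361
outer loop
vertex -0.299 3.687 3.806
vertex -0.082 3.85 3.201
vertex -0.297 4.321 3.615
endloop
endfacet
facet normal 0.031 0.787 0.616
outer loop
vertex -0.813 4.078 3.952
vertex -0.297 4.321 3.615
vertex -0.914 4.484 3.438
endloop
endfacet
facet normal -0.638 -0.143 0.757
outer loop
vertex -0.918 3.457 3.746
vertex -0.813 4.078 3.952
vertex -1.298 3.95 3.519
endloop
endfacet
facet normal -0.265 -0.964 0.035
outer loop
vertex -0.466 3.316 3.282
vertex -0.918 3.457 3.746
vertex -1.083 3.479 3.105
endloop
endfacet
facet normal 0.635 -0.540 -0.552
outer loop
vertex -0.082 3.85 3.201
vertex -0.466 3.316 3.282
vertex -0.567 3.722 2.768
endloop
endfacet
facet normal 0.818 0.542 -0.192
outer loop
vertex -0.297 4.321 3.615
vertex -0.082 3.85 3.201
vertex -0.462 4.343 2.974
endloop
endfacet
facet normal 0.086 -0.935 -0.344
outer loop
vertex 2.565 -2.411 4.353
vertex 2.268 -2.216 3.749
vertex 2.924 -2.245 3.992
endloop
endfacet
facet normal 0.626 0.251 0.738
outer loop
vertex 2.565 -2.411 4.353
vertex 2.924 -2.245 3.992
vertex 2.152 -0.964 4.211
endloop
endfacet
facet normal 0.086 -0.935 -0.344
outer loop
vertex 2.924 -2.245 3.992
vertex 2.268 -2.216 3.749
vertex 2.899 -2.062 3.489
endloop
endfacet
facet normal 0.859 0.494 0.137
outer loop
vertex 2.924 -2.245 3.992
vertex 2.899 -2.062 3.489
vertex 2.152 -0.964 4.211
endloop
endfacet
facet normal 0.086 -0.935 -0.345
outer loop
vertex 2.899 -2.062 3.489
vertex 2.268 -2.216 3.749
vertex 2.504 -1.969 3.138
endloop
endfacet
facet normal 0.567 0.686 -0.456
outer loop
vertex 2.899 -2.062 3.489
vertex 2.504 -1.969 3.138
vertex 2.152 -0.964 4.211
endloop
endfacet
facet normal 0.086 -0.935 -0.345
outer loop
vertex 2.504 -1.969 3.138
vertex 2.268 -2.216 3.749
vertex 1.971 -2.021 3.146
endloop
endfacet
facet normal -0.080 0.714 -0.695
outer loop
vertex 2.504 -1.969 3.138
vertex 1.971 -2.021 3.146
vertex 2.152 -0.964 4.211
endloop
endfacet
facet normal 0.087 -0.934 -0.345
outer loop
vertex 1.971 -2.021 3.146
vertex 2.268 -2.216 3.749
vertex 1.612 -2.188 3.507
endloop
endfacet
facet normal -0.702 0.562 -0.438
outer loop
vertex 1.971 -2.021 3.146
vertex 1.612 -2.188 3.507
vertex 2.152 -0.964 4.211
endloop
endfacet
facet normal 0.087 -0.935 -0.344
outer loop
vertex 1.612 -2.188 3.507
vertex 2.268 -2.216 3.749
vertex 1.637 -2.371 4.01
endloop
endfacet
facet normal -0.934 0.319 0.162
outer loop
vertex 1.612 -2.188 3.507
vertex 1.637 -2.371 4.01
vertex 2.152 -0.964 4.211
endloop
endfacet
facet normal 0.087 -0.935 -0.344
outer loop
vertex 1.637 -2.371 4.01
vertex 2.268 -2.216 3.749
vertex 2.032 -2.463 4.36
endloop
endfacet
facet normal -0.641 0.127 0.757
outer loop
vertex 1.637 -2.371 4.01
vertex 2.032 -2.463 4.36
vertex 2.152 -0.964 4.211
endloop
endfacet
facet normal 0.087 -0.935 -0.344
outer loop
vertex 2.032 -2.463 4.36
vertex 2.268 -2.216 3.749
vertex 2.565 -2.411 4.353
endloop
endfacet
facet normal 0.003 0.099 0.995
outer loop
vertex 2.032 -2.463 4.36
vertex 2.565 -2.411 4.353
vertex 2.152 -0.964 4.211
endloop
endfacet

endsolid
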